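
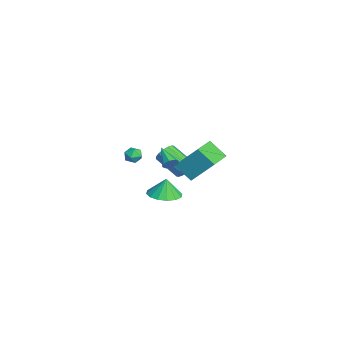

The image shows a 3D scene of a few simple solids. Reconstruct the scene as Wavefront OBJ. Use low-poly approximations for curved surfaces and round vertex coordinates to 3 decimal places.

v -3.204 0.127 -4.1
v -2.676 -0.057 -3.571
v -4.008 -1.231 -2.65
v -4.536 -1.047 -3.18
v -2.86 0.266 -3.426
v -4.192 -0.908 -2.505
v -3.136 0.551 -3.461
v -4.468 -0.623 -2.54
v -3.43 0.723 -3.668
v -4.762 -0.451 -2.747
v -3.664 0.735 -3.991
v -4.996 -0.439 -3.07
v -3.774 0.584 -4.343
v -5.106 -0.59 -3.422
v -3.732 0.311 -4.63
v -5.064 -0.863 -3.709
v -3.548 -0.012 -4.775
v -4.88 -1.186 -3.854
v -3.272 -0.297 -4.74
v -4.604 -1.471 -3.819
v -2.978 -0.469 -4.533
v -4.31 -1.643 -3.612
v -2.744 -0.481 -4.21
v -4.076 -1.655 -3.289
v -2.634 -0.33 -3.858
v -3.966 -1.504 -2.937
v 4.011 -1.935 -1.936
v 4.907 -1.35 -1.952
v 3.949 -1.805 -0.704
v 4.496 -0.984 -2.011
v 3.955 -0.872 -2.05
v 3.429 -1.045 -2.059
v 3.059 -1.457 -2.034
v 2.944 -1.996 -1.983
v 3.115 -2.519 -1.92
v 3.526 -2.885 -1.861
v 4.067 -2.997 -1.821
v 4.593 -2.824 -1.813
v 4.963 -2.412 -1.838
v 5.078 -1.873 -1.888
v 2.267 -3.474 -0.19
v 2.431 -3.758 0.349
v 1.309 -3.382 0.151
v 1.473 -3.666 0.69
v 1.69 -3.088 0.559
v 2.282 -3.145 0.348
v 1.458 -3.995 0.152
v 2.05 -4.052 -0.059
v 1.932 -4.08 0.56
v 2.074 -3.519 0.812
v 1.666 -3.621 -0.312
v 1.808 -3.06 -0.06
v 0.312 -1.176 -1.525
v 0.478 -0.905 -1.076
v -0.992 -1.624 -0.775
v 0.247 -0.665 -1.333
v 0.054 -0.724 -1.703
v 0.013 -1.047 -1.968
v 0.147 -1.446 -1.975
v 0.377 -1.687 -1.717
v 0.57 -1.628 -1.348
v 0.611 -1.304 -1.082
v -0.808 -0.828 -2.298
v -0.318 0.531 -0.693
v -2.58 0.143 -2.579
v -2.09 1.502 -0.973
v -0.13 0.118 -3.307
v 0.36 1.477 -1.701
v -1.902 1.089 -3.587
v -1.412 2.448 -1.982
f 2 1 5
f 2 5 3
f 3 5 6
f 3 6 4
f 5 1 7
f 5 7 6
f 6 7 8
f 6 8 4
f 7 1 9
f 7 9 8
f 8 9 10
f 8 10 4
f 9 1 11
f 9 11 10
f 10 11 12
f 10 12 4
f 11 1 13
f 11 13 12
f 12 13 14
f 12 14 4
f 13 1 15
f 13 15 14
f 14 15 16
f 14 16 4
f 15 1 17
f 15 17 16
f 16 17 18
f 16 18 4
f 17 1 19
f 17 19 18
f 18 19 20
f 18 20 4
f 19 1 21
f 19 21 20
f 20 21 22
f 20 22 4
f 21 1 23
f 21 23 22
f 22 23 24
f 22 24 4
f 23 1 25
f 23 25 24
f 24 25 26
f 24 26 4
f 25 1 2
f 25 2 26
f 26 2 3
f 26 3 4
f 28 27 30
f 28 30 29
f 30 27 31
f 30 31 29
f 31 27 32
f 31 32 29
f 32 27 33
f 32 33 29
f 33 27 34
f 33 34 29
f 34 27 35
f 34 35 29
f 35 27 36
f 35 36 29
f 36 27 37
f 36 37 29
f 37 27 38
f 37 38 29
f 38 27 39
f 38 39 29
f 39 27 40
f 39 40 29
f 40 27 28
f 40 28 29
f 41 52 46
f 41 46 42
f 41 42 48
f 41 48 51
f 41 51 52
f 42 46 50
f 46 52 45
f 52 51 43
f 51 48 47
f 48 42 49
f 44 50 45
f 44 45 43
f 44 43 47
f 44 47 49
f 44 49 50
f 45 50 46
f 43 45 52
f 47 43 51
f 49 47 48
f 50 49 42
f 54 53 56
f 54 56 55
f 56 53 57
f 56 57 55
f 57 53 58
f 57 58 55
f 58 53 59
f 58 59 55
f 59 53 60
f 59 60 55
f 60 53 61
f 60 61 55
f 61 53 62
f 61 62 55
f 62 53 54
f 62 54 55
f 64 66 63
f 67 64 63
f 63 66 65
f 65 67 63
f 64 70 66
f 68 64 67
f 68 70 64
f 66 70 65
f 69 67 65
f 65 70 69
f 69 68 67
f 70 68 69



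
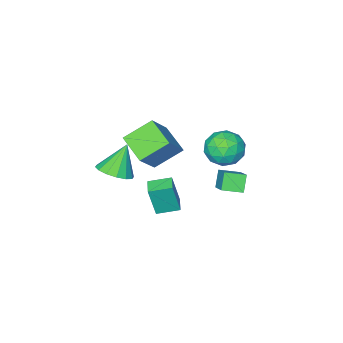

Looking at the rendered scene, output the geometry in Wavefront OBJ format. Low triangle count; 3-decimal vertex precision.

v -0.261 -0.358 1.405
v -0.396 -1.868 2.056
v -1.615 0.174 2.36
v -1.75 -1.336 3.011
v 1.01 0.176 2.909
v 0.875 -1.334 3.56
v -0.344 0.708 3.864
v -0.479 -0.802 4.515
v -2.893 -1.742 -3.381
v -2.549 -1.947 -1.606
v -2.335 -0.973 -3.4
v -1.991 -1.178 -1.625
v -1.909 -2.462 -3.655
v -1.565 -2.667 -1.88
v -1.351 -1.693 -3.674
v -1.007 -1.898 -1.899
v -0.325 -3.749 -1.204
v 0.417 -4.355 -0.827
v -1.255 -3.911 0.364
v 0.561 -3.86 -0.69
v 0.467 -3.335 -0.691
v 0.161 -2.921 -0.83
v -0.275 -2.729 -1.069
v -0.725 -2.81 -1.344
v -1.067 -3.142 -1.581
v -1.211 -3.637 -1.718
v -1.117 -4.162 -1.716
v -0.811 -4.576 -1.578
v -0.375 -4.768 -1.339
v 0.075 -4.688 -1.064
v -3.284 1.536 2.564
v -2.731 0.602 2.363
v -4.569 1.018 1.437
v -4.016 0.084 1.236
v -4.477 0.25 2.225
v -3.683 0.571 2.922
v -3.617 1.049 0.878
v -2.823 1.37 1.575
v -2.937 0.301 1.321
v -3.468 -0.193 2.154
v -3.832 1.813 1.646
v -4.363 1.319 2.479
v -2.895 1.115 2.563
v -4.405 0.505 1.237
v -4.676 0.603 1.819
v -4.351 0.054 1.701
v -3.454 1.096 2.891
v -3.129 0.547 2.773
v -4.155 0.34 2.692
v -4.171 1.073 1.027
v -3.846 0.524 0.909
v -2.949 1.566 2.099
v -2.624 1.017 1.981
v -3.145 1.28 1.108
v -2.691 0.389 1.832
v -3.446 0.084 1.169
v -3.212 0.652 0.959
v -2.745 0.84 1.369
v -3.003 0.099 2.321
v -3.758 -0.206 1.659
v -4.029 -0.108 2.24
v -3.562 0.08 2.65
v -3.124 -0.078 1.709
v -3.542 1.826 2.141
v -4.297 1.521 1.479
v -3.738 1.54 1.15
v -3.271 1.728 1.56
v -3.854 1.536 2.631
v -4.609 1.231 1.968
v -4.555 0.78 2.431
v -4.088 0.968 2.841
v -4.176 1.698 2.091
v -2.984 1.167 0.832
v -2.338 2.386 1.773
v -3.848 1.794 0.612
v -3.202 3.013 1.554
v -2.498 1.547 0.006
v -1.852 2.766 0.948
v -3.362 2.174 -0.213
v -2.716 3.393 0.728
f 2 4 1
f 5 2 1
f 1 4 3
f 3 5 1
f 2 8 4
f 6 2 5
f 6 8 2
f 4 8 3
f 7 5 3
f 3 8 7
f 7 6 5
f 8 6 7
f 10 12 9
f 13 10 9
f 9 12 11
f 11 13 9
f 10 16 12
f 14 10 13
f 14 16 10
f 12 16 11
f 15 13 11
f 11 16 15
f 15 14 13
f 16 14 15
f 18 17 20
f 18 20 19
f 20 17 21
f 20 21 19
f 21 17 22
f 21 22 19
f 22 17 23
f 22 23 19
f 23 17 24
f 23 24 19
f 24 17 25
f 24 25 19
f 25 17 26
f 25 26 19
f 26 17 27
f 26 27 19
f 27 17 28
f 27 28 19
f 28 17 29
f 28 29 19
f 29 17 30
f 29 30 19
f 30 17 18
f 30 18 19
f 31 68 47
f 68 42 71
f 47 71 36
f 68 71 47
f 31 47 43
f 47 36 48
f 43 48 32
f 47 48 43
f 31 43 52
f 43 32 53
f 52 53 38
f 43 53 52
f 31 52 64
f 52 38 67
f 64 67 41
f 52 67 64
f 31 64 68
f 64 41 72
f 68 72 42
f 64 72 68
f 32 48 59
f 48 36 62
f 59 62 40
f 48 62 59
f 36 71 49
f 71 42 70
f 49 70 35
f 71 70 49
f 42 72 69
f 72 41 65
f 69 65 33
f 72 65 69
f 41 67 66
f 67 38 54
f 66 54 37
f 67 54 66
f 38 53 58
f 53 32 55
f 58 55 39
f 53 55 58
f 34 60 46
f 60 40 61
f 46 61 35
f 60 61 46
f 34 46 44
f 46 35 45
f 44 45 33
f 46 45 44
f 34 44 51
f 44 33 50
f 51 50 37
f 44 50 51
f 34 51 56
f 51 37 57
f 56 57 39
f 51 57 56
f 34 56 60
f 56 39 63
f 60 63 40
f 56 63 60
f 35 61 49
f 61 40 62
f 49 62 36
f 61 62 49
f 33 45 69
f 45 35 70
f 69 70 42
f 45 70 69
f 37 50 66
f 50 33 65
f 66 65 41
f 50 65 66
f 39 57 58
f 57 37 54
f 58 54 38
f 57 54 58
f 40 63 59
f 63 39 55
f 59 55 32
f 63 55 59
f 74 76 73
f 77 74 73
f 73 76 75
f 75 77 73
f 74 80 76
f 78 74 77
f 78 80 74
f 76 80 75
f 79 77 75
f 75 80 79
f 79 78 77
f 80 78 79



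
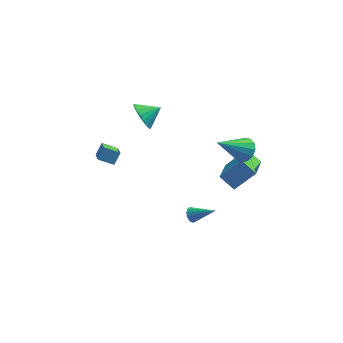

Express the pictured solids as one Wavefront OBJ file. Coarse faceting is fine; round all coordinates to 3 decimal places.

v 4.007 -1.466 2.522
v 4.286 -1.019 3.11
v 2.593 -2.394 3.898
v 3.954 -0.788 2.924
v 3.638 -0.773 2.61
v 3.44 -0.978 2.268
v 3.422 -1.338 2.007
v 3.59 -1.739 1.909
v 3.89 -2.053 2.006
v 4.227 -2.181 2.267
v 4.495 -2.082 2.609
v 4.607 -1.787 2.923
v 4.53 -1.391 3.11
v -1.771 0.126 3.3
v -1.252 -0.232 2.616
v -0.789 0.554 3.82
v -1.352 0.177 2.47
v -1.549 0.574 2.515
v -1.796 0.868 2.739
v -2.038 0.993 3.092
v -2.218 0.919 3.492
v -2.296 0.663 3.848
v -2.253 0.285 4.079
v -2.1 -0.13 4.131
v -1.871 -0.486 3.992
v -1.62 -0.702 3.695
v -1.403 -0.728 3.307
v -1.27 -0.558 2.918
v 3.693 -0.189 -1.301
v 3.556 -2.13 -0.434
v 2.855 0.175 -0.618
v 2.719 -1.766 0.249
v 4.821 0.246 -0.149
v 4.685 -1.695 0.718
v 3.984 0.61 0.534
v 3.847 -1.331 1.401
v -3.515 0.177 -0.92
v -3.233 -0.772 -0.375
v -4.415 0.146 -0.508
v -4.133 -0.803 0.037
v -3.227 0.643 -0.257
v -2.945 -0.306 0.288
v -4.127 0.612 0.155
v -3.845 -0.337 0.7
v 1.136 -1.127 -4.152
v 1.409 -0.967 -4.552
v 2.484 -1.373 -3.328
v 1.362 -0.75 -4.41
v 1.255 -0.633 -4.2
v 1.115 -0.649 -3.976
v 0.981 -0.792 -3.8
v 0.888 -1.026 -3.718
v 0.862 -1.286 -3.753
v 0.909 -1.504 -3.894
v 1.017 -1.62 -4.105
v 1.156 -1.605 -4.329
v 1.29 -1.461 -4.505
v 1.383 -1.228 -4.587
f 2 1 4
f 2 4 3
f 4 1 5
f 4 5 3
f 5 1 6
f 5 6 3
f 6 1 7
f 6 7 3
f 7 1 8
f 7 8 3
f 8 1 9
f 8 9 3
f 9 1 10
f 9 10 3
f 10 1 11
f 10 11 3
f 11 1 12
f 11 12 3
f 12 1 13
f 12 13 3
f 13 1 2
f 13 2 3
f 15 14 17
f 15 17 16
f 17 14 18
f 17 18 16
f 18 14 19
f 18 19 16
f 19 14 20
f 19 20 16
f 20 14 21
f 20 21 16
f 21 14 22
f 21 22 16
f 22 14 23
f 22 23 16
f 23 14 24
f 23 24 16
f 24 14 25
f 24 25 16
f 25 14 26
f 25 26 16
f 26 14 27
f 26 27 16
f 27 14 28
f 27 28 16
f 28 14 15
f 28 15 16
f 30 32 29
f 33 30 29
f 29 32 31
f 31 33 29
f 30 36 32
f 34 30 33
f 34 36 30
f 32 36 31
f 35 33 31
f 31 36 35
f 35 34 33
f 36 34 35
f 38 40 37
f 41 38 37
f 37 40 39
f 39 41 37
f 38 44 40
f 42 38 41
f 42 44 38
f 40 44 39
f 43 41 39
f 39 44 43
f 43 42 41
f 44 42 43
f 46 45 48
f 46 48 47
f 48 45 49
f 48 49 47
f 49 45 50
f 49 50 47
f 50 45 51
f 50 51 47
f 51 45 52
f 51 52 47
f 52 45 53
f 52 53 47
f 53 45 54
f 53 54 47
f 54 45 55
f 54 55 47
f 55 45 56
f 55 56 47
f 56 45 57
f 56 57 47
f 57 45 58
f 57 58 47
f 58 45 46
f 58 46 47



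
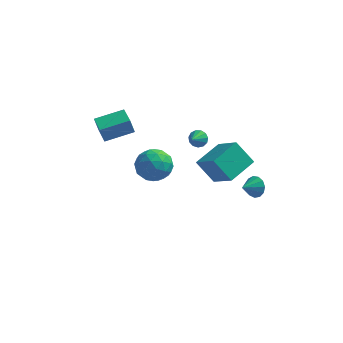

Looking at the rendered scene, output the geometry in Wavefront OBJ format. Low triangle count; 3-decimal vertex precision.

v -3.553 -1.011 3.015
v -3.801 -1.031 3.963
v -4.223 0.232 2.866
v -4.471 0.212 3.814
v -2.049 -0.152 3.426
v -2.297 -0.172 4.374
v -2.719 1.091 3.277
v -2.967 1.071 4.225
v 2.799 -1.914 1.517
v 1.748 -1.654 2.749
v 3.715 -0.347 1.967
v 2.664 -0.087 3.199
v 3.976 -2.953 2.741
v 2.925 -2.693 3.973
v 4.892 -1.386 3.191
v 3.841 -1.126 4.423
v 4.257 2.826 -2.749
v 4.692 2.857 -2.139
v 3.643 2.034 -2.271
v 4.38 3.136 -2.077
v 4.029 3.316 -2.228
v 3.751 3.341 -2.545
v 3.633 3.202 -2.927
v 3.713 2.944 -3.251
v 3.966 2.649 -3.417
v 4.311 2.41 -3.37
v 4.639 2.303 -3.126
v 4.846 2.362 -2.762
v 4.865 2.569 -2.394
v 1.443 0.284 3.136
v 1.804 -0.019 2.799
v 1.257 -0.544 3.684
v 1.985 0.101 3.043
v 1.994 0.28 3.316
v 1.828 0.46 3.533
v 1.54 0.584 3.623
v 1.22 0.613 3.559
v 0.972 0.538 3.361
v 0.873 0.382 3.092
v 0.954 0.195 2.836
v 1.191 0.037 2.676
v 1.508 -0.043 2.662
v -1.289 1.319 0.852
v -0.421 0.567 1.061
v -1.819 0.293 -0.641
v -0.951 -0.459 -0.432
v -1.857 -0.395 0.301
v -1.529 0.239 1.224
v -0.711 0.621 -0.804
v -0.383 1.255 0.119
v -0.064 0.136 0.038
v -0.772 -0.492 0.72
v -1.468 1.352 -0.3
v -2.176 0.724 0.382
v -0.809 1.033 1.088
v -1.431 -0.173 -0.668
v -1.964 -0.136 -0.237
v -1.454 -0.578 -0.114
v -1.46 0.841 1.184
v -0.95 0.399 1.306
v -1.794 -0.167 0.859
v -1.29 0.461 -0.886
v -0.78 0.019 -0.764
v -0.786 1.438 0.534
v -0.276 0.996 0.657
v -0.446 1.027 -0.439
v -0.088 0.338 0.609
v -0.4 -0.266 -0.269
v -0.259 0.369 -0.487
v -0.066 0.742 0.055
v -0.505 -0.031 1.01
v -0.816 -0.635 0.132
v -1.349 -0.597 0.563
v -1.156 -0.224 1.106
v -0.295 -0.285 0.409
v -1.424 1.495 0.288
v -1.735 0.891 -0.59
v -1.084 1.084 -0.686
v -0.891 1.457 -0.143
v -1.84 1.126 0.689
v -2.152 0.522 -0.189
v -2.174 0.118 0.365
v -1.981 0.491 0.907
v -1.945 1.145 0.011
f 2 4 1
f 5 2 1
f 1 4 3
f 3 5 1
f 2 8 4
f 6 2 5
f 6 8 2
f 4 8 3
f 7 5 3
f 3 8 7
f 7 6 5
f 8 6 7
f 10 12 9
f 13 10 9
f 9 12 11
f 11 13 9
f 10 16 12
f 14 10 13
f 14 16 10
f 12 16 11
f 15 13 11
f 11 16 15
f 15 14 13
f 16 14 15
f 18 17 20
f 18 20 19
f 20 17 21
f 20 21 19
f 21 17 22
f 21 22 19
f 22 17 23
f 22 23 19
f 23 17 24
f 23 24 19
f 24 17 25
f 24 25 19
f 25 17 26
f 25 26 19
f 26 17 27
f 26 27 19
f 27 17 28
f 27 28 19
f 28 17 29
f 28 29 19
f 29 17 18
f 29 18 19
f 31 30 33
f 31 33 32
f 33 30 34
f 33 34 32
f 34 30 35
f 34 35 32
f 35 30 36
f 35 36 32
f 36 30 37
f 36 37 32
f 37 30 38
f 37 38 32
f 38 30 39
f 38 39 32
f 39 30 40
f 39 40 32
f 40 30 41
f 40 41 32
f 41 30 42
f 41 42 32
f 42 30 31
f 42 31 32
f 43 80 59
f 80 54 83
f 59 83 48
f 80 83 59
f 43 59 55
f 59 48 60
f 55 60 44
f 59 60 55
f 43 55 64
f 55 44 65
f 64 65 50
f 55 65 64
f 43 64 76
f 64 50 79
f 76 79 53
f 64 79 76
f 43 76 80
f 76 53 84
f 80 84 54
f 76 84 80
f 44 60 71
f 60 48 74
f 71 74 52
f 60 74 71
f 48 83 61
f 83 54 82
f 61 82 47
f 83 82 61
f 54 84 81
f 84 53 77
f 81 77 45
f 84 77 81
f 53 79 78
f 79 50 66
f 78 66 49
f 79 66 78
f 50 65 70
f 65 44 67
f 70 67 51
f 65 67 70
f 46 72 58
f 72 52 73
f 58 73 47
f 72 73 58
f 46 58 56
f 58 47 57
f 56 57 45
f 58 57 56
f 46 56 63
f 56 45 62
f 63 62 49
f 56 62 63
f 46 63 68
f 63 49 69
f 68 69 51
f 63 69 68
f 46 68 72
f 68 51 75
f 72 75 52
f 68 75 72
f 47 73 61
f 73 52 74
f 61 74 48
f 73 74 61
f 45 57 81
f 57 47 82
f 81 82 54
f 57 82 81
f 49 62 78
f 62 45 77
f 78 77 53
f 62 77 78
f 51 69 70
f 69 49 66
f 70 66 50
f 69 66 70
f 52 75 71
f 75 51 67
f 71 67 44
f 75 67 71



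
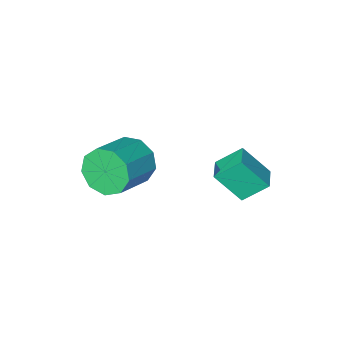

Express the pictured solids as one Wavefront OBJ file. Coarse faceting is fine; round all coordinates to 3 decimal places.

v -0.493 -4.327 1.153
v 0.001 -4.609 0.295
v 1.487 -3.934 0.928
v 0.993 -3.653 1.787
v -0.262 -3.96 0.219
v 1.224 -3.285 0.853
v -0.633 -3.482 0.581
v 0.853 -2.808 1.215
v -0.938 -3.4 1.211
v 0.547 -2.726 1.844
v -1.035 -3.752 1.814
v 0.45 -3.078 2.447
v -0.878 -4.373 2.107
v 0.607 -3.699 2.741
v -0.541 -4.973 1.955
v 0.944 -4.298 2.588
v -0.181 -5.27 1.427
v 1.304 -4.595 2.06
v 0.033 -5.126 0.772
v 1.518 -4.452 1.405
v -4.45 -1.312 1.009
v -3.694 -2.008 2.197
v -3.891 -0.515 1.121
v -3.136 -1.211 2.309
v -3.604 -1.789 0.191
v -2.849 -2.485 1.379
v -3.046 -0.992 0.303
v -2.29 -1.688 1.491
f 2 1 5
f 2 5 3
f 3 5 6
f 3 6 4
f 5 1 7
f 5 7 6
f 6 7 8
f 6 8 4
f 7 1 9
f 7 9 8
f 8 9 10
f 8 10 4
f 9 1 11
f 9 11 10
f 10 11 12
f 10 12 4
f 11 1 13
f 11 13 12
f 12 13 14
f 12 14 4
f 13 1 15
f 13 15 14
f 14 15 16
f 14 16 4
f 15 1 17
f 15 17 16
f 16 17 18
f 16 18 4
f 17 1 19
f 17 19 18
f 18 19 20
f 18 20 4
f 19 1 2
f 19 2 20
f 20 2 3
f 20 3 4
f 22 24 21
f 25 22 21
f 21 24 23
f 23 25 21
f 22 28 24
f 26 22 25
f 26 28 22
f 24 28 23
f 27 25 23
f 23 28 27
f 27 26 25
f 28 26 27



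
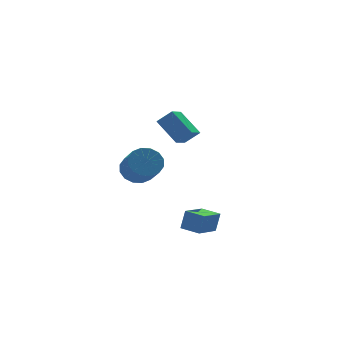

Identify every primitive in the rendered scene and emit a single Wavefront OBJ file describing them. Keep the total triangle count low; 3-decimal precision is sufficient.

v 1.907 4.601 -1.693
v 2.885 4.31 -2.078
v 2.89 2.808 -0.932
v 1.913 3.099 -0.547
v 2.995 4.647 -1.639
v 3 3.144 -0.492
v 2.814 4.97 -1.214
v 2.819 3.468 -0.067
v 2.39 5.195 -0.917
v 2.395 3.693 0.23
v 1.836 5.261 -0.829
v 1.842 3.759 0.318
v 1.302 5.15 -0.972
v 1.307 3.648 0.175
v 0.93 4.892 -1.308
v 0.935 3.39 -0.162
v 0.82 4.556 -1.748
v 0.825 3.053 -0.601
v 1.001 4.232 -2.173
v 1.006 2.73 -1.026
v 1.425 4.007 -2.47
v 1.43 2.505 -1.323
v 1.978 3.941 -2.558
v 1.984 2.439 -1.411
v 2.513 4.052 -2.415
v 2.518 2.55 -1.268
v 1.733 -3.089 -3.138
v 2.046 -2.978 -1.944
v 3.068 -2.083 -3.582
v 3.382 -1.972 -2.387
v 2.438 -4.068 -3.233
v 2.752 -3.957 -2.038
v 3.774 -3.062 -3.676
v 4.087 -2.951 -2.482
v 3.159 1.536 1.382
v 3.955 1.18 2.177
v 2.461 2.822 2.657
v 3.257 2.465 3.451
v 4.023 2.455 0.929
v 4.819 2.098 1.723
v 3.325 3.74 2.203
v 4.121 3.384 2.998
f 2 1 5
f 2 5 3
f 3 5 6
f 3 6 4
f 5 1 7
f 5 7 6
f 6 7 8
f 6 8 4
f 7 1 9
f 7 9 8
f 8 9 10
f 8 10 4
f 9 1 11
f 9 11 10
f 10 11 12
f 10 12 4
f 11 1 13
f 11 13 12
f 12 13 14
f 12 14 4
f 13 1 15
f 13 15 14
f 14 15 16
f 14 16 4
f 15 1 17
f 15 17 16
f 16 17 18
f 16 18 4
f 17 1 19
f 17 19 18
f 18 19 20
f 18 20 4
f 19 1 21
f 19 21 20
f 20 21 22
f 20 22 4
f 21 1 23
f 21 23 22
f 22 23 24
f 22 24 4
f 23 1 25
f 23 25 24
f 24 25 26
f 24 26 4
f 25 1 2
f 25 2 26
f 26 2 3
f 26 3 4
f 28 30 27
f 31 28 27
f 27 30 29
f 29 31 27
f 28 34 30
f 32 28 31
f 32 34 28
f 30 34 29
f 33 31 29
f 29 34 33
f 33 32 31
f 34 32 33
f 36 38 35
f 39 36 35
f 35 38 37
f 37 39 35
f 36 42 38
f 40 36 39
f 40 42 36
f 38 42 37
f 41 39 37
f 37 42 41
f 41 40 39
f 42 40 41



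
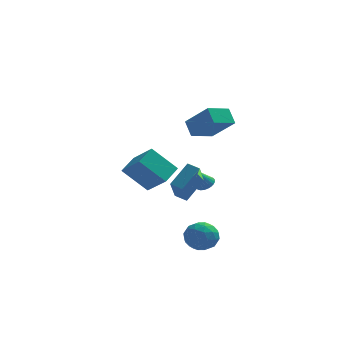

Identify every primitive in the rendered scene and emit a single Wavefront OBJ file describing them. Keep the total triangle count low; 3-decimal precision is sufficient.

v -0.516 4.242 -2.606
v -0.065 4.526 -2.233
v -1.424 3.618 -1.034
v -0.235 4.713 -2.257
v -0.447 4.828 -2.334
v -0.67 4.854 -2.453
v -0.869 4.787 -2.594
v -1.015 4.637 -2.738
v -1.084 4.426 -2.862
v -1.067 4.188 -2.946
v -0.966 3.958 -2.979
v -0.796 3.771 -2.955
v -0.584 3.655 -2.878
v -0.361 3.629 -2.76
v -0.162 3.697 -2.618
v -0.017 3.847 -2.474
v 0.053 4.057 -2.351
v 0.036 4.296 -2.266
v -1.535 -3.429 -3.72
v -0.729 -2.797 -4.039
v -0.431 -4.343 -2.741
v 0.375 -3.711 -3.06
v -0.391 -3.32 -2.419
v -1.074 -2.756 -3.024
v -0.086 -4.384 -3.756
v -0.769 -3.82 -4.361
v 0.166 -3.388 -4.061
v -0.022 -2.73 -3.235
v -1.138 -4.41 -3.545
v -1.326 -3.752 -2.719
v -1.229 -3.033 -3.965
v 0.069 -4.107 -2.815
v -0.381 -3.878 -2.438
v 0.092 -3.506 -2.625
v -1.431 -3.009 -3.369
v -0.958 -2.637 -3.556
v -0.759 -2.945 -2.604
v -0.202 -4.503 -3.224
v 0.271 -4.131 -3.411
v -1.252 -3.634 -4.155
v -0.779 -3.262 -4.342
v -0.401 -4.195 -4.176
v -0.229 -3.009 -4.166
v 0.42 -3.546 -3.591
v 0.149 -3.941 -4
v -0.252 -3.609 -4.355
v -0.34 -2.622 -3.68
v 0.309 -3.159 -3.105
v -0.141 -2.93 -2.728
v -0.542 -2.598 -3.084
v 0.186 -2.969 -3.693
v -1.469 -3.981 -3.675
v -0.82 -4.518 -3.1
v -0.618 -4.542 -3.696
v -1.019 -4.21 -4.052
v -1.58 -3.594 -3.189
v -0.931 -4.131 -2.614
v -0.908 -3.531 -2.425
v -1.309 -3.199 -2.78
v -1.346 -4.171 -3.087
v -2.338 -2.854 0.333
v -1.409 -1.783 1.49
v -2.136 -1.359 -1.213
v -1.207 -0.288 -0.056
v -1.653 -3.192 0.096
v -0.724 -2.121 1.253
v -1.451 -1.697 -1.45
v -0.522 -0.626 -0.293
v -3.919 3.343 -2.823
v -5.468 3.469 -1.281
v -3.267 4.6 -2.271
v -4.816 4.726 -0.729
v -2.784 2.214 -1.591
v -4.333 2.34 -0.049
v -2.132 3.471 -1.039
v -3.681 3.597 0.503
v -1.256 -0.052 2.98
v -1.624 0.693 3.819
v -0.077 0.984 2.578
v -0.445 1.728 3.417
v 0.045 -0.988 4.383
v -0.323 -0.244 5.222
v 1.224 0.047 3.981
v 0.856 0.792 4.82
f 2 1 4
f 2 4 3
f 4 1 5
f 4 5 3
f 5 1 6
f 5 6 3
f 6 1 7
f 6 7 3
f 7 1 8
f 7 8 3
f 8 1 9
f 8 9 3
f 9 1 10
f 9 10 3
f 10 1 11
f 10 11 3
f 11 1 12
f 11 12 3
f 12 1 13
f 12 13 3
f 13 1 14
f 13 14 3
f 14 1 15
f 14 15 3
f 15 1 16
f 15 16 3
f 16 1 17
f 16 17 3
f 17 1 18
f 17 18 3
f 18 1 2
f 18 2 3
f 19 56 35
f 56 30 59
f 35 59 24
f 56 59 35
f 19 35 31
f 35 24 36
f 31 36 20
f 35 36 31
f 19 31 40
f 31 20 41
f 40 41 26
f 31 41 40
f 19 40 52
f 40 26 55
f 52 55 29
f 40 55 52
f 19 52 56
f 52 29 60
f 56 60 30
f 52 60 56
f 20 36 47
f 36 24 50
f 47 50 28
f 36 50 47
f 24 59 37
f 59 30 58
f 37 58 23
f 59 58 37
f 30 60 57
f 60 29 53
f 57 53 21
f 60 53 57
f 29 55 54
f 55 26 42
f 54 42 25
f 55 42 54
f 26 41 46
f 41 20 43
f 46 43 27
f 41 43 46
f 22 48 34
f 48 28 49
f 34 49 23
f 48 49 34
f 22 34 32
f 34 23 33
f 32 33 21
f 34 33 32
f 22 32 39
f 32 21 38
f 39 38 25
f 32 38 39
f 22 39 44
f 39 25 45
f 44 45 27
f 39 45 44
f 22 44 48
f 44 27 51
f 48 51 28
f 44 51 48
f 23 49 37
f 49 28 50
f 37 50 24
f 49 50 37
f 21 33 57
f 33 23 58
f 57 58 30
f 33 58 57
f 25 38 54
f 38 21 53
f 54 53 29
f 38 53 54
f 27 45 46
f 45 25 42
f 46 42 26
f 45 42 46
f 28 51 47
f 51 27 43
f 47 43 20
f 51 43 47
f 62 64 61
f 65 62 61
f 61 64 63
f 63 65 61
f 62 68 64
f 66 62 65
f 66 68 62
f 64 68 63
f 67 65 63
f 63 68 67
f 67 66 65
f 68 66 67
f 70 72 69
f 73 70 69
f 69 72 71
f 71 73 69
f 70 76 72
f 74 70 73
f 74 76 70
f 72 76 71
f 75 73 71
f 71 76 75
f 75 74 73
f 76 74 75
f 78 80 77
f 81 78 77
f 77 80 79
f 79 81 77
f 78 84 80
f 82 78 81
f 82 84 78
f 80 84 79
f 83 81 79
f 79 84 83
f 83 82 81
f 84 82 83



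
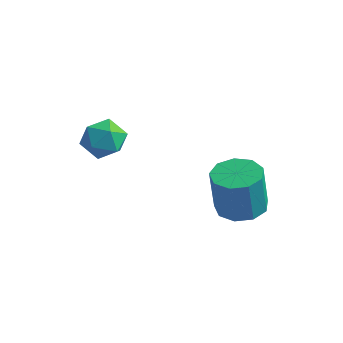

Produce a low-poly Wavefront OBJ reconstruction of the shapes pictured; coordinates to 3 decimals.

v -2.712 -0.874 3.516
v -1.918 -1.196 3.892
v -3.262 -2.284 3.468
v -2.468 -2.606 3.844
v -3.052 -2.086 4.358
v -2.712 -1.214 4.388
v -2.468 -2.266 2.972
v -2.128 -1.394 3.002
v -1.767 -2.057 3.556
v -2.128 -1.945 4.413
v -3.052 -1.535 2.947
v -3.413 -1.423 3.804
v 1.64 0.876 0.041
v 2.628 1.005 0.123
v 2.488 0.854 2.022
v 1.5 0.724 1.939
v 2.31 1.61 0.148
v 2.17 1.459 2.047
v 1.678 1.871 0.123
v 1.539 1.72 2.022
v 1.029 1.667 0.059
v 0.889 1.516 1.957
v 0.665 1.092 -0.014
v 0.525 0.941 1.885
v 0.757 0.416 -0.061
v 0.618 0.265 1.838
v 1.263 -0.045 -0.06
v 1.123 -0.196 1.838
v 1.944 -0.075 -0.013
v 1.805 -0.227 1.886
v 2.484 0.339 0.06
v 2.344 0.188 1.959
f 1 12 6
f 1 6 2
f 1 2 8
f 1 8 11
f 1 11 12
f 2 6 10
f 6 12 5
f 12 11 3
f 11 8 7
f 8 2 9
f 4 10 5
f 4 5 3
f 4 3 7
f 4 7 9
f 4 9 10
f 5 10 6
f 3 5 12
f 7 3 11
f 9 7 8
f 10 9 2
f 14 13 17
f 14 17 15
f 15 17 18
f 15 18 16
f 17 13 19
f 17 19 18
f 18 19 20
f 18 20 16
f 19 13 21
f 19 21 20
f 20 21 22
f 20 22 16
f 21 13 23
f 21 23 22
f 22 23 24
f 22 24 16
f 23 13 25
f 23 25 24
f 24 25 26
f 24 26 16
f 25 13 27
f 25 27 26
f 26 27 28
f 26 28 16
f 27 13 29
f 27 29 28
f 28 29 30
f 28 30 16
f 29 13 31
f 29 31 30
f 30 31 32
f 30 32 16
f 31 13 14
f 31 14 32
f 32 14 15
f 32 15 16



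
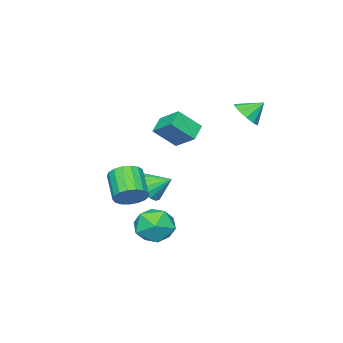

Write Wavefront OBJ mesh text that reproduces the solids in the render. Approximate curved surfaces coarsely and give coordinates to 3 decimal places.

v -1.767 -1.046 -2.275
v -0.925 -0.884 -1.971
v -2.193 -0.054 -1.625
v -0.949 -0.652 -2.339
v -1.16 -0.511 -2.693
v -1.511 -0.492 -2.951
v -1.92 -0.6 -3.054
v -2.294 -0.81 -2.979
v -2.548 -1.074 -2.742
v -2.622 -1.332 -2.399
v -2.501 -1.524 -2.027
v -2.211 -1.606 -1.712
v -1.82 -1.56 -1.526
v -1.417 -1.396 -1.512
v -1.094 -1.152 -1.672
v 0.914 0.101 -1.744
v 1.616 0.024 -1.253
v 0.808 -1.038 -0.265
v 0.106 -0.961 -0.756
v 1.41 0.338 -1.083
v 0.603 -0.724 -0.095
v 1.091 0.598 -1.065
v 0.284 -0.464 -0.077
v 0.732 0.743 -1.202
v -0.076 -0.319 -0.214
v 0.414 0.742 -1.463
v -0.394 -0.32 -0.476
v 0.21 0.594 -1.789
v -0.597 -0.468 -0.801
v 0.168 0.333 -2.104
v -0.639 -0.729 -1.117
v 0.297 0.018 -2.337
v -0.511 -1.044 -1.35
v 0.567 -0.277 -2.434
v -0.241 -1.339 -1.446
v 0.916 -0.486 -2.373
v 0.109 -1.548 -1.385
v 1.265 -0.56 -2.167
v 0.457 -1.622 -1.18
v 1.533 -0.483 -1.865
v 0.726 -1.545 -0.877
v 1.66 -0.272 -1.535
v 0.852 -1.334 -0.547
v -2.713 -0.235 0.369
v -3.577 -0.509 0.898
v -2.626 0.988 1.143
v -3.491 0.714 1.673
v -1.849 -0.954 1.407
v -2.714 -1.228 1.937
v -1.763 0.269 2.182
v -2.627 -0.005 2.711
v 0.948 2.175 -2.05
v 1.907 2.413 -2.609
v 0.413 1.087 -3.431
v 1.372 1.325 -3.99
v 1.407 0.699 -3.043
v 1.738 1.371 -2.19
v 0.582 2.129 -3.85
v 0.913 2.801 -2.997
v 1.681 2.384 -3.722
v 2.191 1.5 -3.223
v 0.129 2 -2.817
v 0.639 1.116 -2.318
v -3.478 3.35 3.039
v -2.829 3.869 3.161
v -4.082 3.93 3.781
v -3.118 4.062 2.775
v -3.545 3.982 2.49
v -3.946 3.661 2.414
v -4.168 3.221 2.577
v -4.127 2.83 2.916
v -3.837 2.638 3.302
v -3.411 2.717 3.587
v -3.01 3.038 3.663
v -2.788 3.478 3.5
f 2 1 4
f 2 4 3
f 4 1 5
f 4 5 3
f 5 1 6
f 5 6 3
f 6 1 7
f 6 7 3
f 7 1 8
f 7 8 3
f 8 1 9
f 8 9 3
f 9 1 10
f 9 10 3
f 10 1 11
f 10 11 3
f 11 1 12
f 11 12 3
f 12 1 13
f 12 13 3
f 13 1 14
f 13 14 3
f 14 1 15
f 14 15 3
f 15 1 2
f 15 2 3
f 17 16 20
f 17 20 18
f 18 20 21
f 18 21 19
f 20 16 22
f 20 22 21
f 21 22 23
f 21 23 19
f 22 16 24
f 22 24 23
f 23 24 25
f 23 25 19
f 24 16 26
f 24 26 25
f 25 26 27
f 25 27 19
f 26 16 28
f 26 28 27
f 27 28 29
f 27 29 19
f 28 16 30
f 28 30 29
f 29 30 31
f 29 31 19
f 30 16 32
f 30 32 31
f 31 32 33
f 31 33 19
f 32 16 34
f 32 34 33
f 33 34 35
f 33 35 19
f 34 16 36
f 34 36 35
f 35 36 37
f 35 37 19
f 36 16 38
f 36 38 37
f 37 38 39
f 37 39 19
f 38 16 40
f 38 40 39
f 39 40 41
f 39 41 19
f 40 16 42
f 40 42 41
f 41 42 43
f 41 43 19
f 42 16 17
f 42 17 43
f 43 17 18
f 43 18 19
f 45 47 44
f 48 45 44
f 44 47 46
f 46 48 44
f 45 51 47
f 49 45 48
f 49 51 45
f 47 51 46
f 50 48 46
f 46 51 50
f 50 49 48
f 51 49 50
f 52 63 57
f 52 57 53
f 52 53 59
f 52 59 62
f 52 62 63
f 53 57 61
f 57 63 56
f 63 62 54
f 62 59 58
f 59 53 60
f 55 61 56
f 55 56 54
f 55 54 58
f 55 58 60
f 55 60 61
f 56 61 57
f 54 56 63
f 58 54 62
f 60 58 59
f 61 60 53
f 65 64 67
f 65 67 66
f 67 64 68
f 67 68 66
f 68 64 69
f 68 69 66
f 69 64 70
f 69 70 66
f 70 64 71
f 70 71 66
f 71 64 72
f 71 72 66
f 72 64 73
f 72 73 66
f 73 64 74
f 73 74 66
f 74 64 75
f 74 75 66
f 75 64 65
f 75 65 66



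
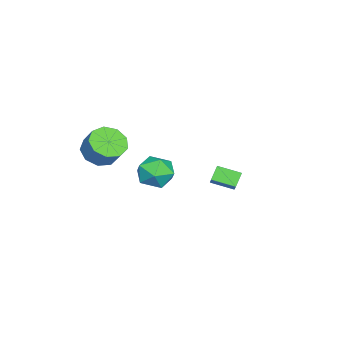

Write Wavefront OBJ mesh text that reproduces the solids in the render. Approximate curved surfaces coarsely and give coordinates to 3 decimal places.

v 1.586 -2.383 0.422
v 2.419 -2.186 -0.076
v 2.847 -1.58 0.88
v 2.014 -1.777 1.378
v 1.964 -1.696 -0.183
v 2.392 -1.09 0.773
v 1.332 -1.527 -0.006
v 1.76 -0.922 0.949
v 0.819 -1.759 0.37
v 1.247 -1.153 1.326
v 0.665 -2.283 0.771
v 1.093 -1.677 1.727
v 0.942 -2.853 1.009
v 1.37 -2.247 1.965
v 1.52 -3.204 0.972
v 1.948 -2.598 1.928
v 2.129 -3.17 0.678
v 2.557 -2.564 1.634
v 2.484 -2.768 0.264
v 2.912 -2.162 1.22
v 2.29 3.222 -0.242
v 1.715 3.331 0.347
v 2.171 4.35 -0.567
v 1.596 4.459 0.022
v 3.104 3.521 0.498
v 2.529 3.63 1.087
v 2.985 4.649 0.173
v 2.41 4.758 0.762
v -2.43 -0.03 -3.1
v -1.635 -0.784 -2.963
v -3.565 -1.316 -3.597
v -2.77 -2.07 -3.46
v -3.2 -1.556 -2.583
v -2.498 -0.761 -2.276
v -2.702 -1.339 -4.284
v -2 -0.544 -3.977
v -1.803 -1.593 -3.695
v -2.111 -1.727 -2.644
v -3.089 -0.373 -3.916
v -3.397 -0.507 -2.865
f 2 1 5
f 2 5 3
f 3 5 6
f 3 6 4
f 5 1 7
f 5 7 6
f 6 7 8
f 6 8 4
f 7 1 9
f 7 9 8
f 8 9 10
f 8 10 4
f 9 1 11
f 9 11 10
f 10 11 12
f 10 12 4
f 11 1 13
f 11 13 12
f 12 13 14
f 12 14 4
f 13 1 15
f 13 15 14
f 14 15 16
f 14 16 4
f 15 1 17
f 15 17 16
f 16 17 18
f 16 18 4
f 17 1 19
f 17 19 18
f 18 19 20
f 18 20 4
f 19 1 2
f 19 2 20
f 20 2 3
f 20 3 4
f 22 24 21
f 25 22 21
f 21 24 23
f 23 25 21
f 22 28 24
f 26 22 25
f 26 28 22
f 24 28 23
f 27 25 23
f 23 28 27
f 27 26 25
f 28 26 27
f 29 40 34
f 29 34 30
f 29 30 36
f 29 36 39
f 29 39 40
f 30 34 38
f 34 40 33
f 40 39 31
f 39 36 35
f 36 30 37
f 32 38 33
f 32 33 31
f 32 31 35
f 32 35 37
f 32 37 38
f 33 38 34
f 31 33 40
f 35 31 39
f 37 35 36
f 38 37 30



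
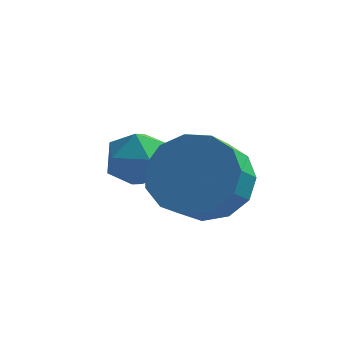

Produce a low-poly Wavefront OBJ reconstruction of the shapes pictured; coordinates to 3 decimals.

v -2.161 2.236 -2.409
v -1.572 1.581 -3.017
v -1.751 0.809 -2.358
v -2.339 1.464 -1.751
v -1.193 1.831 -2.621
v -1.372 1.06 -1.962
v -1.121 2.21 -2.157
v -1.3 1.438 -1.499
v -1.379 2.597 -1.774
v -1.558 1.826 -1.115
v -1.885 2.869 -1.592
v -2.064 2.098 -0.934
v -2.479 2.941 -1.67
v -2.658 2.169 -1.011
v -2.972 2.788 -1.982
v -3.15 2.017 -1.324
v -3.207 2.46 -2.43
v -3.385 1.689 -1.772
v -3.11 2.061 -2.872
v -3.288 1.289 -2.213
v -2.711 1.717 -3.166
v -2.89 0.946 -2.507
v -2.138 1.538 -3.22
v -2.317 0.767 -2.562
v -4.696 3.671 -2.411
v -4.375 4.041 -3.109
v -3.585 2.859 -2.331
v -3.264 3.229 -3.029
v -3.322 3.669 -2.302
v -4.008 4.17 -2.351
v -3.952 2.73 -3.089
v -4.638 3.231 -3.138
v -3.916 3.459 -3.527
v -3.526 4.039 -3.041
v -4.434 2.861 -2.399
v -4.044 3.441 -1.913
f 2 1 5
f 2 5 3
f 3 5 6
f 3 6 4
f 5 1 7
f 5 7 6
f 6 7 8
f 6 8 4
f 7 1 9
f 7 9 8
f 8 9 10
f 8 10 4
f 9 1 11
f 9 11 10
f 10 11 12
f 10 12 4
f 11 1 13
f 11 13 12
f 12 13 14
f 12 14 4
f 13 1 15
f 13 15 14
f 14 15 16
f 14 16 4
f 15 1 17
f 15 17 16
f 16 17 18
f 16 18 4
f 17 1 19
f 17 19 18
f 18 19 20
f 18 20 4
f 19 1 21
f 19 21 20
f 20 21 22
f 20 22 4
f 21 1 23
f 21 23 22
f 22 23 24
f 22 24 4
f 23 1 2
f 23 2 24
f 24 2 3
f 24 3 4
f 25 36 30
f 25 30 26
f 25 26 32
f 25 32 35
f 25 35 36
f 26 30 34
f 30 36 29
f 36 35 27
f 35 32 31
f 32 26 33
f 28 34 29
f 28 29 27
f 28 27 31
f 28 31 33
f 28 33 34
f 29 34 30
f 27 29 36
f 31 27 35
f 33 31 32
f 34 33 26



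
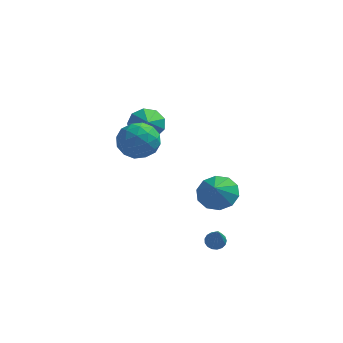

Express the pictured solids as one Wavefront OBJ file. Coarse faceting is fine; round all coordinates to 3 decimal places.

v -2.106 0.666 3.665
v -1.258 0.51 3.027
v -2.142 -1.03 4.033
v -1.294 -1.186 3.395
v -1.18 -0.649 4.317
v -1.158 0.399 4.089
v -2.242 -0.919 2.971
v -2.22 0.129 2.743
v -1.342 -0.47 2.598
v -0.686 -0.303 3.43
v -2.714 -0.217 3.63
v -2.058 -0.05 4.462
v -1.679 0.737 3.314
v -1.721 -1.257 3.746
v -1.654 -0.941 4.288
v -1.155 -1.033 3.913
v -1.62 0.671 3.938
v -1.122 0.58 3.563
v -1.076 -0.101 4.321
v -2.278 -1.1 3.497
v -1.78 -1.191 3.122
v -2.245 0.513 3.147
v -1.746 0.421 2.772
v -2.324 -0.419 2.739
v -1.23 0.069 2.687
v -1.251 -0.927 2.903
v -1.808 -0.771 2.654
v -1.795 -0.155 2.52
v -0.844 0.167 3.175
v -0.865 -0.829 3.392
v -0.798 -0.514 3.933
v -0.785 0.102 3.8
v -0.894 -0.408 2.923
v -2.535 0.309 3.668
v -2.556 -0.687 3.885
v -2.615 -0.622 3.26
v -2.602 -0.006 3.127
v -2.149 0.407 4.157
v -2.17 -0.589 4.373
v -1.605 -0.365 4.54
v -1.592 0.251 4.406
v -2.506 -0.112 4.137
v -2.102 4.117 1.84
v -1.587 3.749 1.173
v -1.778 2.683 2.88
v -1.229 4.104 1.55
v -1.28 4.465 2.063
v -1.716 4.662 2.472
v -2.333 4.605 2.585
v -2.841 4.319 2.35
v -3.004 3.938 1.876
v -2.745 3.641 1.385
v -2.185 3.567 1.108
v 2.04 -1.715 -1.832
v 2.378 -1.974 -2.095
v 2.32 -3.025 -0.188
v 2.508 -1.806 -1.984
v 2.531 -1.618 -1.838
v 2.441 -1.452 -1.69
v 2.26 -1.347 -1.576
v 2.028 -1.325 -1.519
v 1.799 -1.394 -1.535
v 1.626 -1.536 -1.618
v 1.547 -1.719 -1.751
v 1.582 -1.901 -1.902
v 1.721 -2.041 -2.037
v 1.934 -2.106 -2.125
v 2.171 -2.082 -2.146
v 1.67 1.677 -0.993
v 2.691 1.541 -1.001
v 1.59 1.023 -0.187
v 2.561 2.031 -0.616
v 2.09 2.386 -0.375
v 1.459 2.47 -0.37
v 0.909 2.251 -0.603
v 0.649 1.812 -0.984
v 0.779 1.322 -1.369
v 1.25 0.967 -1.61
v 1.881 0.883 -1.615
v 2.431 1.103 -1.382
f 1 38 17
f 38 12 41
f 17 41 6
f 38 41 17
f 1 17 13
f 17 6 18
f 13 18 2
f 17 18 13
f 1 13 22
f 13 2 23
f 22 23 8
f 13 23 22
f 1 22 34
f 22 8 37
f 34 37 11
f 22 37 34
f 1 34 38
f 34 11 42
f 38 42 12
f 34 42 38
f 2 18 29
f 18 6 32
f 29 32 10
f 18 32 29
f 6 41 19
f 41 12 40
f 19 40 5
f 41 40 19
f 12 42 39
f 42 11 35
f 39 35 3
f 42 35 39
f 11 37 36
f 37 8 24
f 36 24 7
f 37 24 36
f 8 23 28
f 23 2 25
f 28 25 9
f 23 25 28
f 4 30 16
f 30 10 31
f 16 31 5
f 30 31 16
f 4 16 14
f 16 5 15
f 14 15 3
f 16 15 14
f 4 14 21
f 14 3 20
f 21 20 7
f 14 20 21
f 4 21 26
f 21 7 27
f 26 27 9
f 21 27 26
f 4 26 30
f 26 9 33
f 30 33 10
f 26 33 30
f 5 31 19
f 31 10 32
f 19 32 6
f 31 32 19
f 3 15 39
f 15 5 40
f 39 40 12
f 15 40 39
f 7 20 36
f 20 3 35
f 36 35 11
f 20 35 36
f 9 27 28
f 27 7 24
f 28 24 8
f 27 24 28
f 10 33 29
f 33 9 25
f 29 25 2
f 33 25 29
f 44 43 46
f 44 46 45
f 46 43 47
f 46 47 45
f 47 43 48
f 47 48 45
f 48 43 49
f 48 49 45
f 49 43 50
f 49 50 45
f 50 43 51
f 50 51 45
f 51 43 52
f 51 52 45
f 52 43 53
f 52 53 45
f 53 43 44
f 53 44 45
f 55 54 57
f 55 57 56
f 57 54 58
f 57 58 56
f 58 54 59
f 58 59 56
f 59 54 60
f 59 60 56
f 60 54 61
f 60 61 56
f 61 54 62
f 61 62 56
f 62 54 63
f 62 63 56
f 63 54 64
f 63 64 56
f 64 54 65
f 64 65 56
f 65 54 66
f 65 66 56
f 66 54 67
f 66 67 56
f 67 54 68
f 67 68 56
f 68 54 55
f 68 55 56
f 70 69 72
f 70 72 71
f 72 69 73
f 72 73 71
f 73 69 74
f 73 74 71
f 74 69 75
f 74 75 71
f 75 69 76
f 75 76 71
f 76 69 77
f 76 77 71
f 77 69 78
f 77 78 71
f 78 69 79
f 78 79 71
f 79 69 80
f 79 80 71
f 80 69 70
f 80 70 71



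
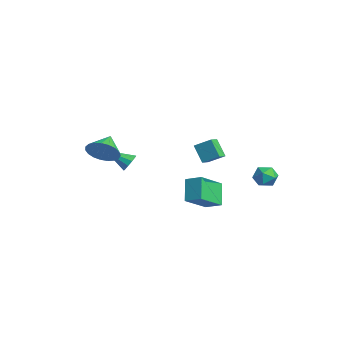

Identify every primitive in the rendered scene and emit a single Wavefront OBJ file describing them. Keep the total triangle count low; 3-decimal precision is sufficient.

v -2.393 2.641 0.068
v -3.172 2.42 1.123
v -1.816 3.465 0.666
v -2.595 3.245 1.721
v -1.865 2.075 0.339
v -2.644 1.855 1.394
v -1.288 2.9 0.937
v -2.067 2.679 1.992
v -1.63 -3.901 2.2
v -0.972 -3.756 2.979
v -2.63 -3.119 2.9
v -0.886 -3.421 2.727
v -0.929 -3.168 2.384
v -1.093 -3.042 2.009
v -1.35 -3.065 1.667
v -1.655 -3.232 1.417
v -1.956 -3.515 1.303
v -2.2 -3.864 1.343
v -2.346 -4.22 1.532
v -2.368 -4.52 1.836
v -2.262 -4.714 2.204
v -2.047 -4.767 2.57
v -1.759 -4.67 2.873
v -1.45 -4.44 3.059
v -1.171 -4.117 3.096
v -3.612 -1.663 0.128
v -3.049 -1.958 0.207
v -4.368 -2.877 0.992
v -3.101 -1.709 0.511
v -3.348 -1.444 0.668
v -3.696 -1.262 0.62
v -4.012 -1.233 0.384
v -4.175 -1.369 0.05
v -4.124 -1.617 -0.254
v -3.877 -1.883 -0.412
v -3.529 -2.065 -0.363
v -3.213 -2.093 -0.127
v 3.262 -0.874 0.098
v 2.327 -0.505 1.265
v 2.512 0.613 -0.972
v 1.577 0.982 0.194
v 4.003 -0.222 0.486
v 3.068 0.147 1.652
v 3.253 1.265 -0.585
v 2.318 1.634 0.582
v 3.334 4.529 1.202
v 3.641 4.082 0.63
v 2.939 3.478 1.81
v 3.246 3.031 1.238
v 3.722 3.431 1.724
v 3.965 4.08 1.348
v 2.615 3.48 1.092
v 2.858 4.129 0.716
v 3.196 3.434 0.561
v 3.88 3.403 0.952
v 2.7 4.157 1.488
v 3.384 4.126 1.879
f 2 4 1
f 5 2 1
f 1 4 3
f 3 5 1
f 2 8 4
f 6 2 5
f 6 8 2
f 4 8 3
f 7 5 3
f 3 8 7
f 7 6 5
f 8 6 7
f 10 9 12
f 10 12 11
f 12 9 13
f 12 13 11
f 13 9 14
f 13 14 11
f 14 9 15
f 14 15 11
f 15 9 16
f 15 16 11
f 16 9 17
f 16 17 11
f 17 9 18
f 17 18 11
f 18 9 19
f 18 19 11
f 19 9 20
f 19 20 11
f 20 9 21
f 20 21 11
f 21 9 22
f 21 22 11
f 22 9 23
f 22 23 11
f 23 9 24
f 23 24 11
f 24 9 25
f 24 25 11
f 25 9 10
f 25 10 11
f 27 26 29
f 27 29 28
f 29 26 30
f 29 30 28
f 30 26 31
f 30 31 28
f 31 26 32
f 31 32 28
f 32 26 33
f 32 33 28
f 33 26 34
f 33 34 28
f 34 26 35
f 34 35 28
f 35 26 36
f 35 36 28
f 36 26 37
f 36 37 28
f 37 26 27
f 37 27 28
f 39 41 38
f 42 39 38
f 38 41 40
f 40 42 38
f 39 45 41
f 43 39 42
f 43 45 39
f 41 45 40
f 44 42 40
f 40 45 44
f 44 43 42
f 45 43 44
f 46 57 51
f 46 51 47
f 46 47 53
f 46 53 56
f 46 56 57
f 47 51 55
f 51 57 50
f 57 56 48
f 56 53 52
f 53 47 54
f 49 55 50
f 49 50 48
f 49 48 52
f 49 52 54
f 49 54 55
f 50 55 51
f 48 50 57
f 52 48 56
f 54 52 53
f 55 54 47



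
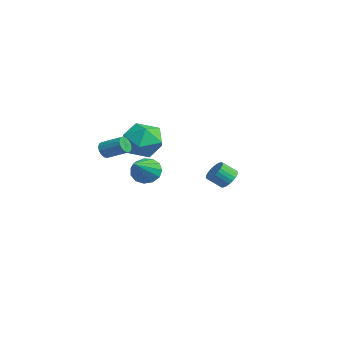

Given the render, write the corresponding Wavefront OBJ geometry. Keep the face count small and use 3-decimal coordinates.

v -1.435 -0.744 -0.267
v -0.466 -0.216 -0.833
v -0.294 -2.324 0.213
v 0.675 -1.796 -0.353
v 0.23 -1.311 0.699
v -0.475 -0.334 0.402
v -0.285 -2.206 -1.022
v -0.99 -1.229 -1.319
v 0.245 -1.119 -1.299
v 0.564 -0.566 -0.235
v -1.324 -1.974 -0.385
v -1.005 -1.421 0.679
v -1.5 3.854 -4.119
v -0.908 3.982 -3.789
v -1.107 3.214 -3.132
v -1.7 3.086 -3.461
v -1.078 4.141 -3.655
v -1.278 3.374 -2.997
v -1.313 4.257 -3.591
v -1.512 3.489 -2.934
v -1.576 4.311 -3.607
v -1.775 3.543 -2.95
v -1.828 4.296 -3.702
v -2.027 3.528 -3.045
v -2.029 4.213 -3.86
v -2.229 3.445 -3.203
v -2.151 4.076 -4.057
v -2.35 3.308 -3.4
v -2.173 3.905 -4.264
v -2.372 3.137 -3.606
v -2.093 3.726 -4.448
v -2.292 2.958 -3.791
v -1.922 3.566 -4.583
v -2.122 2.799 -3.925
v -1.688 3.451 -4.646
v -1.887 2.683 -3.989
v -1.425 3.397 -4.63
v -1.624 2.629 -3.973
v -1.173 3.412 -4.535
v -1.372 2.644 -3.878
v -0.971 3.495 -4.377
v -1.171 2.727 -3.72
v -0.85 3.632 -4.18
v -1.049 2.864 -3.523
v -0.828 3.803 -3.974
v -1.027 3.035 -3.316
v 1.167 -3.759 -0.159
v 1.547 -3.891 -0.489
v 2.313 -3.033 0.05
v 1.933 -2.901 0.379
v 1.413 -3.693 -0.613
v 2.178 -2.835 -0.074
v 1.213 -3.513 -0.615
v 1.978 -2.655 -0.077
v 1 -3.399 -0.495
v 1.766 -2.541 0.043
v 0.833 -3.381 -0.286
v 1.598 -2.523 0.253
v 0.755 -3.465 -0.042
v 1.52 -2.607 0.497
v 0.787 -3.627 0.17
v 1.553 -2.769 0.709
v 0.922 -3.825 0.294
v 1.687 -2.967 0.833
v 1.122 -4.005 0.297
v 1.887 -3.147 0.835
v 1.334 -4.119 0.177
v 2.1 -3.261 0.715
v 1.502 -4.137 -0.033
v 2.267 -3.279 0.506
v 1.58 -4.053 -0.277
v 2.345 -3.195 0.262
v 2.603 -2.068 -1.273
v 2.963 -2.306 -1.97
v 4.077 -3.192 -0.127
v 3.168 -1.911 -1.846
v 3.193 -1.566 -1.54
v 3.031 -1.38 -1.15
v 2.733 -1.413 -0.798
v 2.393 -1.653 -0.598
v 2.12 -2.026 -0.611
v 2 -2.412 -0.835
v 2.072 -2.689 -1.198
v 2.312 -2.768 -1.585
v 2.644 -2.626 -1.873
f 1 12 6
f 1 6 2
f 1 2 8
f 1 8 11
f 1 11 12
f 2 6 10
f 6 12 5
f 12 11 3
f 11 8 7
f 8 2 9
f 4 10 5
f 4 5 3
f 4 3 7
f 4 7 9
f 4 9 10
f 5 10 6
f 3 5 12
f 7 3 11
f 9 7 8
f 10 9 2
f 14 13 17
f 14 17 15
f 15 17 18
f 15 18 16
f 17 13 19
f 17 19 18
f 18 19 20
f 18 20 16
f 19 13 21
f 19 21 20
f 20 21 22
f 20 22 16
f 21 13 23
f 21 23 22
f 22 23 24
f 22 24 16
f 23 13 25
f 23 25 24
f 24 25 26
f 24 26 16
f 25 13 27
f 25 27 26
f 26 27 28
f 26 28 16
f 27 13 29
f 27 29 28
f 28 29 30
f 28 30 16
f 29 13 31
f 29 31 30
f 30 31 32
f 30 32 16
f 31 13 33
f 31 33 32
f 32 33 34
f 32 34 16
f 33 13 35
f 33 35 34
f 34 35 36
f 34 36 16
f 35 13 37
f 35 37 36
f 36 37 38
f 36 38 16
f 37 13 39
f 37 39 38
f 38 39 40
f 38 40 16
f 39 13 41
f 39 41 40
f 40 41 42
f 40 42 16
f 41 13 43
f 41 43 42
f 42 43 44
f 42 44 16
f 43 13 45
f 43 45 44
f 44 45 46
f 44 46 16
f 45 13 14
f 45 14 46
f 46 14 15
f 46 15 16
f 48 47 51
f 48 51 49
f 49 51 52
f 49 52 50
f 51 47 53
f 51 53 52
f 52 53 54
f 52 54 50
f 53 47 55
f 53 55 54
f 54 55 56
f 54 56 50
f 55 47 57
f 55 57 56
f 56 57 58
f 56 58 50
f 57 47 59
f 57 59 58
f 58 59 60
f 58 60 50
f 59 47 61
f 59 61 60
f 60 61 62
f 60 62 50
f 61 47 63
f 61 63 62
f 62 63 64
f 62 64 50
f 63 47 65
f 63 65 64
f 64 65 66
f 64 66 50
f 65 47 67
f 65 67 66
f 66 67 68
f 66 68 50
f 67 47 69
f 67 69 68
f 68 69 70
f 68 70 50
f 69 47 71
f 69 71 70
f 70 71 72
f 70 72 50
f 71 47 48
f 71 48 72
f 72 48 49
f 72 49 50
f 74 73 76
f 74 76 75
f 76 73 77
f 76 77 75
f 77 73 78
f 77 78 75
f 78 73 79
f 78 79 75
f 79 73 80
f 79 80 75
f 80 73 81
f 80 81 75
f 81 73 82
f 81 82 75
f 82 73 83
f 82 83 75
f 83 73 84
f 83 84 75
f 84 73 85
f 84 85 75
f 85 73 74
f 85 74 75



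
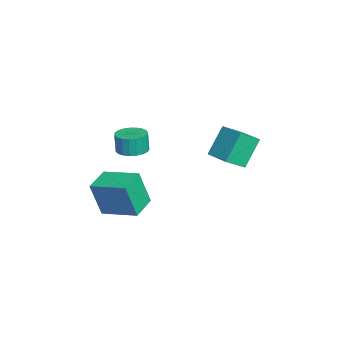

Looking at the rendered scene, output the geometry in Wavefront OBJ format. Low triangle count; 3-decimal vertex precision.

v -2.565 4.366 0.008
v -2.062 3.371 0.733
v -1.164 5.284 0.296
v -0.661 4.289 1.021
v -1.739 3.611 -1.601
v -1.236 2.616 -0.876
v -0.338 4.529 -1.313
v 0.165 3.534 -0.588
v 0.634 -2.071 -3.11
v 0.717 -2.643 -1.049
v 1.56 -0.245 -2.641
v 1.643 -0.817 -0.58
v 1.997 -2.703 -3.34
v 2.08 -3.275 -1.279
v 2.923 -0.877 -2.871
v 3.006 -1.449 -0.81
v -2.233 -1.307 -1.202
v -1.579 -0.725 -1.118
v -1.672 -0.791 0.067
v -2.327 -1.373 -0.018
v -1.873 -0.507 -1.129
v -1.967 -0.573 0.055
v -2.229 -0.428 -1.153
v -2.323 -0.494 0.032
v -2.586 -0.501 -1.185
v -2.68 -0.567 -0.001
v -2.882 -0.713 -1.221
v -2.976 -0.779 -0.036
v -3.066 -1.028 -1.253
v -3.16 -1.094 -0.068
v -3.106 -1.391 -1.276
v -3.2 -1.457 -0.092
v -2.995 -1.74 -1.287
v -3.089 -1.806 -0.102
v -2.752 -2.013 -1.283
v -2.846 -2.079 -0.098
v -2.419 -2.165 -1.265
v -2.513 -2.231 -0.08
v -2.054 -2.168 -1.236
v -2.148 -2.234 -0.052
v -1.721 -2.022 -1.201
v -1.814 -2.088 -0.017
v -1.475 -1.753 -1.167
v -1.569 -1.819 0.017
v -1.361 -1.406 -1.139
v -1.455 -1.473 0.046
v -1.398 -1.043 -1.121
v -1.491 -1.109 0.063
f 2 4 1
f 5 2 1
f 1 4 3
f 3 5 1
f 2 8 4
f 6 2 5
f 6 8 2
f 4 8 3
f 7 5 3
f 3 8 7
f 7 6 5
f 8 6 7
f 10 12 9
f 13 10 9
f 9 12 11
f 11 13 9
f 10 16 12
f 14 10 13
f 14 16 10
f 12 16 11
f 15 13 11
f 11 16 15
f 15 14 13
f 16 14 15
f 18 17 21
f 18 21 19
f 19 21 22
f 19 22 20
f 21 17 23
f 21 23 22
f 22 23 24
f 22 24 20
f 23 17 25
f 23 25 24
f 24 25 26
f 24 26 20
f 25 17 27
f 25 27 26
f 26 27 28
f 26 28 20
f 27 17 29
f 27 29 28
f 28 29 30
f 28 30 20
f 29 17 31
f 29 31 30
f 30 31 32
f 30 32 20
f 31 17 33
f 31 33 32
f 32 33 34
f 32 34 20
f 33 17 35
f 33 35 34
f 34 35 36
f 34 36 20
f 35 17 37
f 35 37 36
f 36 37 38
f 36 38 20
f 37 17 39
f 37 39 38
f 38 39 40
f 38 40 20
f 39 17 41
f 39 41 40
f 40 41 42
f 40 42 20
f 41 17 43
f 41 43 42
f 42 43 44
f 42 44 20
f 43 17 45
f 43 45 44
f 44 45 46
f 44 46 20
f 45 17 47
f 45 47 46
f 46 47 48
f 46 48 20
f 47 17 18
f 47 18 48
f 48 18 19
f 48 19 20



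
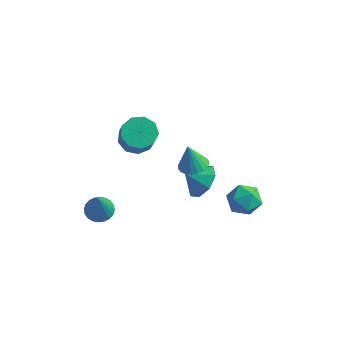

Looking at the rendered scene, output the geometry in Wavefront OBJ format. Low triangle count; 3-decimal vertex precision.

v 0.87 -1.013 3.256
v 1.481 -0.682 3.402
v 0.59 -1.067 4.544
v 1.294 -0.455 3.371
v 1.034 -0.325 3.32
v 0.745 -0.314 3.258
v 0.479 -0.424 3.195
v 0.279 -0.635 3.143
v 0.182 -0.912 3.11
v 0.204 -1.206 3.103
v 0.341 -1.467 3.122
v 0.57 -1.65 3.163
v 0.85 -1.722 3.221
v 1.134 -1.671 3.285
v 1.372 -1.507 3.344
v 1.523 -1.257 3.387
v 1.562 -0.965 3.408
v -0.563 2.348 -1.803
v 0.18 1.767 -1.472
v -1.217 1.892 -1.137
v 0.123 2.422 -1.079
v -0.336 3.033 -1.111
v -0.927 3.244 -1.548
v -1.306 2.93 -2.135
v -1.248 2.275 -2.527
v -0.79 1.663 -2.496
v -0.198 1.453 -2.058
v -2.444 -0.431 3.075
v -1.685 -0.508 2.679
v -0.956 -1.406 4.249
v -1.716 -1.329 4.645
v -1.705 -0.002 2.978
v -0.977 -0.9 4.548
v -2.072 0.304 3.322
v -1.343 -0.594 4.892
v -2.612 0.265 3.551
v -1.884 -0.633 5.121
v -3.074 -0.099 3.557
v -2.346 -0.997 5.127
v -3.241 -0.618 3.338
v -2.513 -1.516 4.908
v -3.036 -1.05 2.995
v -2.307 -1.948 4.565
v -2.553 -1.192 2.69
v -1.825 -2.09 4.26
v -2.02 -0.978 2.565
v -1.291 -1.876 4.135
v -3.403 -2.227 -1.334
v -2.889 -2.63 -1.612
v -2.997 -3.033 0.594
v -2.748 -2.401 -1.546
v -2.707 -2.146 -1.447
v -2.771 -1.902 -1.332
v -2.932 -1.708 -1.217
v -3.165 -1.593 -1.12
v -3.434 -1.575 -1.055
v -3.698 -1.655 -1.033
v -3.917 -1.823 -1.057
v -4.058 -2.052 -1.123
v -4.099 -2.308 -1.222
v -4.035 -2.551 -1.337
v -3.874 -2.745 -1.452
v -3.641 -2.86 -1.549
v -3.372 -2.879 -1.614
v -3.108 -2.798 -1.636
v 1.03 1.838 -1.641
v 1.464 2.248 -0.935
v 2.316 1.792 -2.405
v 2.75 2.202 -1.699
v 2.44 1.335 -1.61
v 1.645 1.363 -1.138
v 2.135 2.677 -2.202
v 1.34 2.705 -1.73
v 2.147 2.766 -1.281
v 2.335 1.937 -0.915
v 1.445 2.103 -2.425
v 1.633 1.274 -2.059
f 2 1 4
f 2 4 3
f 4 1 5
f 4 5 3
f 5 1 6
f 5 6 3
f 6 1 7
f 6 7 3
f 7 1 8
f 7 8 3
f 8 1 9
f 8 9 3
f 9 1 10
f 9 10 3
f 10 1 11
f 10 11 3
f 11 1 12
f 11 12 3
f 12 1 13
f 12 13 3
f 13 1 14
f 13 14 3
f 14 1 15
f 14 15 3
f 15 1 16
f 15 16 3
f 16 1 17
f 16 17 3
f 17 1 2
f 17 2 3
f 19 18 21
f 19 21 20
f 21 18 22
f 21 22 20
f 22 18 23
f 22 23 20
f 23 18 24
f 23 24 20
f 24 18 25
f 24 25 20
f 25 18 26
f 25 26 20
f 26 18 27
f 26 27 20
f 27 18 19
f 27 19 20
f 29 28 32
f 29 32 30
f 30 32 33
f 30 33 31
f 32 28 34
f 32 34 33
f 33 34 35
f 33 35 31
f 34 28 36
f 34 36 35
f 35 36 37
f 35 37 31
f 36 28 38
f 36 38 37
f 37 38 39
f 37 39 31
f 38 28 40
f 38 40 39
f 39 40 41
f 39 41 31
f 40 28 42
f 40 42 41
f 41 42 43
f 41 43 31
f 42 28 44
f 42 44 43
f 43 44 45
f 43 45 31
f 44 28 46
f 44 46 45
f 45 46 47
f 45 47 31
f 46 28 29
f 46 29 47
f 47 29 30
f 47 30 31
f 49 48 51
f 49 51 50
f 51 48 52
f 51 52 50
f 52 48 53
f 52 53 50
f 53 48 54
f 53 54 50
f 54 48 55
f 54 55 50
f 55 48 56
f 55 56 50
f 56 48 57
f 56 57 50
f 57 48 58
f 57 58 50
f 58 48 59
f 58 59 50
f 59 48 60
f 59 60 50
f 60 48 61
f 60 61 50
f 61 48 62
f 61 62 50
f 62 48 63
f 62 63 50
f 63 48 64
f 63 64 50
f 64 48 65
f 64 65 50
f 65 48 49
f 65 49 50
f 66 77 71
f 66 71 67
f 66 67 73
f 66 73 76
f 66 76 77
f 67 71 75
f 71 77 70
f 77 76 68
f 76 73 72
f 73 67 74
f 69 75 70
f 69 70 68
f 69 68 72
f 69 72 74
f 69 74 75
f 70 75 71
f 68 70 77
f 72 68 76
f 74 72 73
f 75 74 67



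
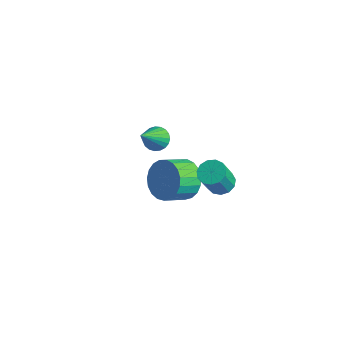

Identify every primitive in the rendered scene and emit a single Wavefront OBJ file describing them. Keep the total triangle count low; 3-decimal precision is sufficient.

v -3.454 -0.59 1.819
v -2.855 -0.399 1.788
v -2.946 -1.93 3.381
v -2.956 -0.233 1.963
v -3.143 -0.128 2.114
v -3.384 -0.104 2.213
v -3.638 -0.163 2.245
v -3.859 -0.297 2.202
v -4.01 -0.481 2.094
v -4.066 -0.684 1.937
v -4.015 -0.871 1.761
v -3.868 -1.009 1.594
v -3.649 -1.075 1.466
v -3.396 -1.057 1.4
v -3.153 -0.958 1.405
v -2.963 -0.796 1.483
v -2.857 -0.598 1.618
v -1.474 1.469 -1.357
v -0.831 1.682 -1.307
v -0.702 0.965 0.106
v -1.346 0.751 0.057
v -1.047 1.955 -1.148
v -0.919 1.238 0.265
v -1.4 2.074 -1.056
v -1.271 1.357 0.357
v -1.776 2.001 -1.059
v -1.647 1.283 0.354
v -2.056 1.758 -1.156
v -1.927 1.041 0.257
v -2.152 1.424 -1.317
v -2.023 0.707 0.096
v -2.032 1.104 -1.491
v -1.904 0.387 -0.078
v -1.736 0.9 -1.622
v -1.607 0.182 -0.209
v -1.356 0.876 -1.668
v -1.227 0.159 -0.255
v -1.014 1.041 -1.616
v -0.885 0.323 -0.203
v -0.818 1.341 -1.481
v -0.689 0.624 -0.068
v -3.897 1.483 -3.099
v -3.428 1.922 -2.232
v -3.573 0.776 -1.573
v -4.043 0.337 -2.441
v -3.861 2.018 -2.162
v -4.006 0.871 -1.503
v -4.3 2.02 -2.254
v -4.446 0.874 -1.595
v -4.67 1.93 -2.492
v -4.816 0.784 -1.833
v -4.906 1.763 -2.835
v -5.052 0.617 -2.176
v -4.968 1.547 -3.224
v -5.114 0.401 -2.565
v -4.845 1.32 -3.592
v -4.99 0.174 -2.933
v -4.557 1.121 -3.874
v -4.703 -0.025 -3.215
v -4.156 0.985 -4.022
v -4.301 -0.161 -3.363
v -3.71 0.935 -4.011
v -3.855 -0.211 -3.352
v -3.296 0.98 -3.842
v -3.441 -0.166 -3.183
v -2.986 1.111 -3.545
v -3.132 -0.035 -2.886
v -2.834 1.307 -3.171
v -2.979 0.161 -2.512
v -2.866 1.534 -2.784
v -3.011 0.387 -2.125
v -3.076 1.751 -2.452
v -3.221 0.605 -1.793
f 2 1 4
f 2 4 3
f 4 1 5
f 4 5 3
f 5 1 6
f 5 6 3
f 6 1 7
f 6 7 3
f 7 1 8
f 7 8 3
f 8 1 9
f 8 9 3
f 9 1 10
f 9 10 3
f 10 1 11
f 10 11 3
f 11 1 12
f 11 12 3
f 12 1 13
f 12 13 3
f 13 1 14
f 13 14 3
f 14 1 15
f 14 15 3
f 15 1 16
f 15 16 3
f 16 1 17
f 16 17 3
f 17 1 2
f 17 2 3
f 19 18 22
f 19 22 20
f 20 22 23
f 20 23 21
f 22 18 24
f 22 24 23
f 23 24 25
f 23 25 21
f 24 18 26
f 24 26 25
f 25 26 27
f 25 27 21
f 26 18 28
f 26 28 27
f 27 28 29
f 27 29 21
f 28 18 30
f 28 30 29
f 29 30 31
f 29 31 21
f 30 18 32
f 30 32 31
f 31 32 33
f 31 33 21
f 32 18 34
f 32 34 33
f 33 34 35
f 33 35 21
f 34 18 36
f 34 36 35
f 35 36 37
f 35 37 21
f 36 18 38
f 36 38 37
f 37 38 39
f 37 39 21
f 38 18 40
f 38 40 39
f 39 40 41
f 39 41 21
f 40 18 19
f 40 19 41
f 41 19 20
f 41 20 21
f 43 42 46
f 43 46 44
f 44 46 47
f 44 47 45
f 46 42 48
f 46 48 47
f 47 48 49
f 47 49 45
f 48 42 50
f 48 50 49
f 49 50 51
f 49 51 45
f 50 42 52
f 50 52 51
f 51 52 53
f 51 53 45
f 52 42 54
f 52 54 53
f 53 54 55
f 53 55 45
f 54 42 56
f 54 56 55
f 55 56 57
f 55 57 45
f 56 42 58
f 56 58 57
f 57 58 59
f 57 59 45
f 58 42 60
f 58 60 59
f 59 60 61
f 59 61 45
f 60 42 62
f 60 62 61
f 61 62 63
f 61 63 45
f 62 42 64
f 62 64 63
f 63 64 65
f 63 65 45
f 64 42 66
f 64 66 65
f 65 66 67
f 65 67 45
f 66 42 68
f 66 68 67
f 67 68 69
f 67 69 45
f 68 42 70
f 68 70 69
f 69 70 71
f 69 71 45
f 70 42 72
f 70 72 71
f 71 72 73
f 71 73 45
f 72 42 43
f 72 43 73
f 73 43 44
f 73 44 45



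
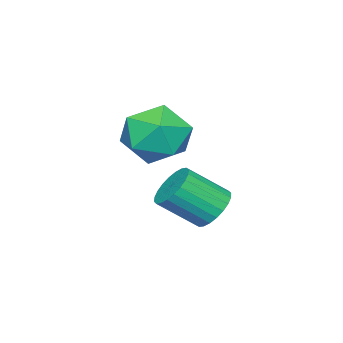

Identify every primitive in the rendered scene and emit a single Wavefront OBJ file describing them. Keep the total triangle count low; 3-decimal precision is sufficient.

v 1.437 1.041 -4.147
v 1.987 0.866 -4.757
v 2.813 -0.137 -3.724
v 2.263 0.039 -3.113
v 2.128 1.126 -4.617
v 2.954 0.124 -3.583
v 2.164 1.374 -4.405
v 2.99 0.371 -3.372
v 2.089 1.571 -4.154
v 2.915 0.568 -3.121
v 1.915 1.687 -3.902
v 2.741 0.685 -2.869
v 1.668 1.705 -3.687
v 2.494 0.703 -2.654
v 1.386 1.622 -3.542
v 2.212 0.62 -2.509
v 1.112 1.451 -3.489
v 1.938 0.448 -2.456
v 0.887 1.217 -3.536
v 1.713 0.214 -2.503
v 0.746 0.956 -3.677
v 1.572 -0.046 -2.643
v 0.71 0.709 -3.888
v 1.536 -0.294 -2.855
v 0.785 0.512 -4.139
v 1.611 -0.491 -3.106
v 0.959 0.395 -4.391
v 1.785 -0.607 -3.358
v 1.206 0.377 -4.606
v 2.032 -0.625 -3.573
v 1.488 0.46 -4.751
v 2.314 -0.542 -3.718
v 1.762 0.632 -4.804
v 2.588 -0.371 -3.771
v 2.017 0.38 -1.661
v 3.17 0.728 -1.365
v 2.17 -1.188 -0.415
v 3.323 -0.84 -0.119
v 2.356 -0.154 0.245
v 2.261 0.815 -0.525
v 3.079 -1.275 -1.255
v 2.984 -0.306 -2.025
v 3.827 -0.295 -1.114
v 3.38 0.398 -0.187
v 1.96 -0.858 -1.593
v 1.513 -0.165 -0.666
f 2 1 5
f 2 5 3
f 3 5 6
f 3 6 4
f 5 1 7
f 5 7 6
f 6 7 8
f 6 8 4
f 7 1 9
f 7 9 8
f 8 9 10
f 8 10 4
f 9 1 11
f 9 11 10
f 10 11 12
f 10 12 4
f 11 1 13
f 11 13 12
f 12 13 14
f 12 14 4
f 13 1 15
f 13 15 14
f 14 15 16
f 14 16 4
f 15 1 17
f 15 17 16
f 16 17 18
f 16 18 4
f 17 1 19
f 17 19 18
f 18 19 20
f 18 20 4
f 19 1 21
f 19 21 20
f 20 21 22
f 20 22 4
f 21 1 23
f 21 23 22
f 22 23 24
f 22 24 4
f 23 1 25
f 23 25 24
f 24 25 26
f 24 26 4
f 25 1 27
f 25 27 26
f 26 27 28
f 26 28 4
f 27 1 29
f 27 29 28
f 28 29 30
f 28 30 4
f 29 1 31
f 29 31 30
f 30 31 32
f 30 32 4
f 31 1 33
f 31 33 32
f 32 33 34
f 32 34 4
f 33 1 2
f 33 2 34
f 34 2 3
f 34 3 4
f 35 46 40
f 35 40 36
f 35 36 42
f 35 42 45
f 35 45 46
f 36 40 44
f 40 46 39
f 46 45 37
f 45 42 41
f 42 36 43
f 38 44 39
f 38 39 37
f 38 37 41
f 38 41 43
f 38 43 44
f 39 44 40
f 37 39 46
f 41 37 45
f 43 41 42
f 44 43 36



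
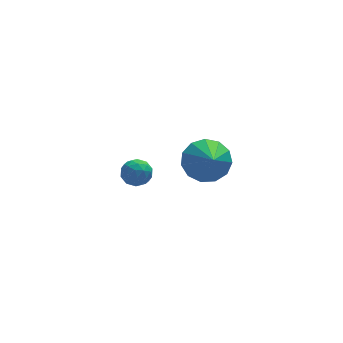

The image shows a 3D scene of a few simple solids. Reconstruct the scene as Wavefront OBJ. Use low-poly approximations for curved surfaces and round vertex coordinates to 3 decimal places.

v 1.965 -2.184 2.259
v 2.992 -2.39 2.096
v 1.875 -3.596 3.481
v 2.968 -1.998 2.547
v 2.626 -1.666 2.906
v 2.074 -1.498 3.06
v 1.487 -1.547 2.959
v 1.052 -1.799 2.636
v 0.907 -2.173 2.194
v 1.098 -2.55 1.772
v 1.564 -2.811 1.504
v 2.157 -2.873 1.477
v 2.69 -2.716 1.697
v 0.315 3.127 -2.83
v 0.793 3.014 -2.254
v -0.513 2.406 -2.286
v -0.035 2.293 -1.71
v -0.349 2.974 -1.812
v 0.162 3.419 -2.149
v 0.118 2.001 -2.391
v 0.629 2.446 -2.728
v 0.671 2.317 -1.983
v 0.382 2.919 -1.625
v -0.102 2.501 -2.915
v -0.391 3.103 -2.557
v 0.626 3.133 -2.59
v -0.346 2.287 -1.95
v -0.531 2.687 -2.01
v -0.25 2.62 -1.672
v 0.256 3.372 -2.528
v 0.537 3.305 -2.19
v -0.134 3.282 -1.93
v -0.257 2.115 -2.35
v 0.024 2.048 -2.012
v 0.53 2.8 -2.868
v 0.811 2.733 -2.53
v 0.414 2.138 -2.61
v 0.836 2.658 -2.092
v 0.349 2.234 -1.772
v 0.439 2.062 -2.172
v 0.739 2.324 -2.37
v 0.666 3.011 -1.882
v 0.18 2.588 -1.562
v -0.005 2.988 -1.622
v 0.296 3.25 -1.82
v 0.594 2.602 -1.722
v 0.1 2.832 -2.978
v -0.386 2.409 -2.658
v -0.016 2.17 -2.72
v 0.285 2.432 -2.918
v -0.069 3.186 -2.768
v -0.556 2.762 -2.448
v -0.459 3.096 -2.17
v -0.159 3.358 -2.368
v -0.314 2.818 -2.818
f 2 1 4
f 2 4 3
f 4 1 5
f 4 5 3
f 5 1 6
f 5 6 3
f 6 1 7
f 6 7 3
f 7 1 8
f 7 8 3
f 8 1 9
f 8 9 3
f 9 1 10
f 9 10 3
f 10 1 11
f 10 11 3
f 11 1 12
f 11 12 3
f 12 1 13
f 12 13 3
f 13 1 2
f 13 2 3
f 14 51 30
f 51 25 54
f 30 54 19
f 51 54 30
f 14 30 26
f 30 19 31
f 26 31 15
f 30 31 26
f 14 26 35
f 26 15 36
f 35 36 21
f 26 36 35
f 14 35 47
f 35 21 50
f 47 50 24
f 35 50 47
f 14 47 51
f 47 24 55
f 51 55 25
f 47 55 51
f 15 31 42
f 31 19 45
f 42 45 23
f 31 45 42
f 19 54 32
f 54 25 53
f 32 53 18
f 54 53 32
f 25 55 52
f 55 24 48
f 52 48 16
f 55 48 52
f 24 50 49
f 50 21 37
f 49 37 20
f 50 37 49
f 21 36 41
f 36 15 38
f 41 38 22
f 36 38 41
f 17 43 29
f 43 23 44
f 29 44 18
f 43 44 29
f 17 29 27
f 29 18 28
f 27 28 16
f 29 28 27
f 17 27 34
f 27 16 33
f 34 33 20
f 27 33 34
f 17 34 39
f 34 20 40
f 39 40 22
f 34 40 39
f 17 39 43
f 39 22 46
f 43 46 23
f 39 46 43
f 18 44 32
f 44 23 45
f 32 45 19
f 44 45 32
f 16 28 52
f 28 18 53
f 52 53 25
f 28 53 52
f 20 33 49
f 33 16 48
f 49 48 24
f 33 48 49
f 22 40 41
f 40 20 37
f 41 37 21
f 40 37 41
f 23 46 42
f 46 22 38
f 42 38 15
f 46 38 42



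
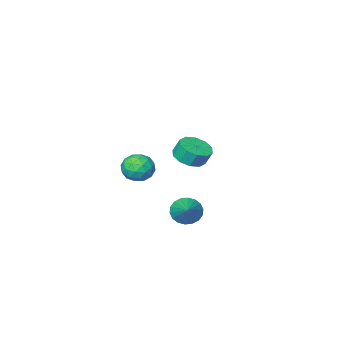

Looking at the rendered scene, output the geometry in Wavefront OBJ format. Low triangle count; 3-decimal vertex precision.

v 2.887 2.355 1.554
v 3.497 2.74 2.183
v 3.263 0.94 2.057
v 3.873 1.325 2.686
v 2.93 1.44 2.802
v 2.698 2.314 2.491
v 4.062 1.366 1.749
v 3.83 2.24 1.438
v 4.223 2.129 2.303
v 3.523 2.175 2.954
v 3.237 1.505 1.286
v 2.537 1.551 1.937
v 3.159 2.672 1.824
v 3.601 1.008 2.416
v 3.047 1.075 2.484
v 3.405 1.302 2.854
v 2.689 2.421 2.005
v 3.048 2.648 2.375
v 2.714 1.883 2.739
v 3.712 1.032 1.865
v 4.071 1.259 2.235
v 3.355 2.378 1.386
v 3.713 2.605 1.756
v 4.046 1.797 1.501
v 3.944 2.539 2.265
v 4.165 1.707 2.56
v 4.277 1.731 2.01
v 4.14 2.245 1.827
v 3.533 2.566 2.647
v 3.754 1.734 2.943
v 3.199 1.801 3.011
v 3.063 2.315 2.828
v 3.96 2.207 2.718
v 3.006 1.946 1.297
v 3.227 1.114 1.593
v 3.697 1.365 1.412
v 3.561 1.879 1.229
v 2.595 1.973 1.68
v 2.816 1.141 1.975
v 2.62 1.435 2.413
v 2.483 1.949 2.23
v 2.8 1.473 1.522
v -3.06 -3.42 -0.859
v -2.143 -2.953 -0.814
v -2.383 -2.573 0.124
v -3.3 -3.04 0.079
v -2.556 -2.55 -1.082
v -2.796 -2.17 -0.144
v -3.162 -2.479 -1.266
v -3.401 -2.099 -0.327
v -3.729 -2.767 -1.294
v -3.968 -2.388 -0.355
v -4.04 -3.305 -1.156
v -4.279 -2.926 -0.217
v -3.977 -3.887 -0.904
v -4.217 -3.507 0.034
v -3.564 -4.29 -0.636
v -3.804 -3.91 0.302
v -2.959 -4.361 -0.453
v -3.198 -3.981 0.486
v -2.392 -4.072 -0.425
v -2.631 -3.693 0.514
v -2.081 -3.534 -0.563
v -2.32 -3.155 0.376
v 1.281 3.187 -1.052
v 1.865 3.277 -1.704
v 2.099 4.593 -0.128
v 1.575 3.517 -1.813
v 1.227 3.692 -1.771
v 0.89 3.767 -1.587
v 0.63 3.727 -1.297
v 0.499 3.58 -0.958
v 0.523 3.356 -0.638
v 0.697 3.098 -0.4
v 0.987 2.858 -0.291
v 1.335 2.683 -0.333
v 1.672 2.608 -0.517
v 1.932 2.648 -0.808
v 2.063 2.795 -1.146
v 2.039 3.019 -1.467
f 1 38 17
f 38 12 41
f 17 41 6
f 38 41 17
f 1 17 13
f 17 6 18
f 13 18 2
f 17 18 13
f 1 13 22
f 13 2 23
f 22 23 8
f 13 23 22
f 1 22 34
f 22 8 37
f 34 37 11
f 22 37 34
f 1 34 38
f 34 11 42
f 38 42 12
f 34 42 38
f 2 18 29
f 18 6 32
f 29 32 10
f 18 32 29
f 6 41 19
f 41 12 40
f 19 40 5
f 41 40 19
f 12 42 39
f 42 11 35
f 39 35 3
f 42 35 39
f 11 37 36
f 37 8 24
f 36 24 7
f 37 24 36
f 8 23 28
f 23 2 25
f 28 25 9
f 23 25 28
f 4 30 16
f 30 10 31
f 16 31 5
f 30 31 16
f 4 16 14
f 16 5 15
f 14 15 3
f 16 15 14
f 4 14 21
f 14 3 20
f 21 20 7
f 14 20 21
f 4 21 26
f 21 7 27
f 26 27 9
f 21 27 26
f 4 26 30
f 26 9 33
f 30 33 10
f 26 33 30
f 5 31 19
f 31 10 32
f 19 32 6
f 31 32 19
f 3 15 39
f 15 5 40
f 39 40 12
f 15 40 39
f 7 20 36
f 20 3 35
f 36 35 11
f 20 35 36
f 9 27 28
f 27 7 24
f 28 24 8
f 27 24 28
f 10 33 29
f 33 9 25
f 29 25 2
f 33 25 29
f 44 43 47
f 44 47 45
f 45 47 48
f 45 48 46
f 47 43 49
f 47 49 48
f 48 49 50
f 48 50 46
f 49 43 51
f 49 51 50
f 50 51 52
f 50 52 46
f 51 43 53
f 51 53 52
f 52 53 54
f 52 54 46
f 53 43 55
f 53 55 54
f 54 55 56
f 54 56 46
f 55 43 57
f 55 57 56
f 56 57 58
f 56 58 46
f 57 43 59
f 57 59 58
f 58 59 60
f 58 60 46
f 59 43 61
f 59 61 60
f 60 61 62
f 60 62 46
f 61 43 63
f 61 63 62
f 62 63 64
f 62 64 46
f 63 43 44
f 63 44 64
f 64 44 45
f 64 45 46
f 66 65 68
f 66 68 67
f 68 65 69
f 68 69 67
f 69 65 70
f 69 70 67
f 70 65 71
f 70 71 67
f 71 65 72
f 71 72 67
f 72 65 73
f 72 73 67
f 73 65 74
f 73 74 67
f 74 65 75
f 74 75 67
f 75 65 76
f 75 76 67
f 76 65 77
f 76 77 67
f 77 65 78
f 77 78 67
f 78 65 79
f 78 79 67
f 79 65 80
f 79 80 67
f 80 65 66
f 80 66 67

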